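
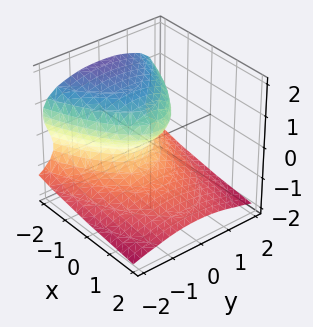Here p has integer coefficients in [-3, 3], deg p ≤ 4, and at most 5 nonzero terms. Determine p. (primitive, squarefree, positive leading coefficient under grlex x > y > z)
3*z^3 + 2*y^2 + 3*x - 3*z

(a) deg p = 3.
(b) Observable constraints: it crosses the y-axis at the gridline y = 0; the z-axis gridline crossings are at z ∈ {-1, 0, 1}.
(c) Solving for integer coefficients yields p as stated.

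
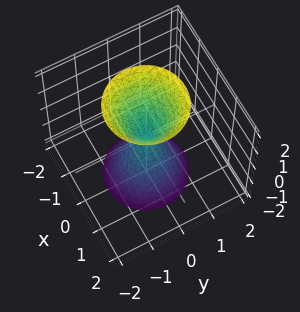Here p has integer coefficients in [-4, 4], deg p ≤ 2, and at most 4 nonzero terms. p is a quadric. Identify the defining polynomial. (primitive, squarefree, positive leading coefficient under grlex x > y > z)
The picture has 2 separate pieces. Treating them together as one polynomial.
deg p = 2. A double cone through the origin; a quadric.
Symmetries: rotational symmetry about the z-axis ⇒ p depends on x, y only through x² + y²; mirror symmetry z ↦ −z ⇒ only even powers of z.
From the visible intercepts: it meets the x-axis at x = 0 (among the integer gridlines); it meets the z-axis at z = 0 (among the integer gridlines).
Assembling these constraints gives the stated polynomial.

3*x^2 + 3*y^2 - z^2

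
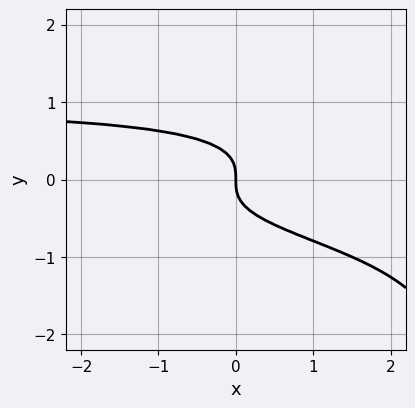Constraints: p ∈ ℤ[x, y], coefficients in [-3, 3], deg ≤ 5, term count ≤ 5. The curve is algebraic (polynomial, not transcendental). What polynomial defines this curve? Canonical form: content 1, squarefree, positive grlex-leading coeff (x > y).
(a) The degree is 4 — no degree-3 curve has this shape.
(b) Reading off the gridlines: one y-axis crossing is at y = 0; it meets the x-axis at x = 0 (among the integer gridlines).
(c) The integer polynomial consistent with all of this is the stated p.

x*y^3 - 3*y^3 - x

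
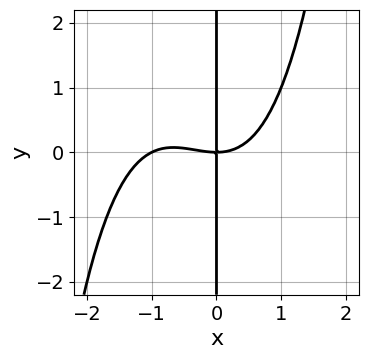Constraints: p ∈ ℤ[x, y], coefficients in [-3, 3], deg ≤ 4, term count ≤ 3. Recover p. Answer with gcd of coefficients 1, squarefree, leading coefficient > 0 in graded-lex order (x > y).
x^4 + x^3 - 2*x*y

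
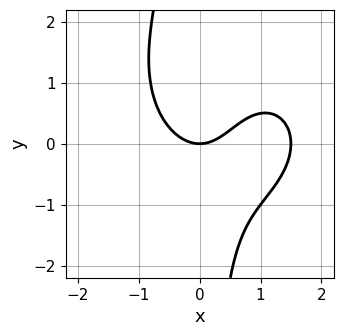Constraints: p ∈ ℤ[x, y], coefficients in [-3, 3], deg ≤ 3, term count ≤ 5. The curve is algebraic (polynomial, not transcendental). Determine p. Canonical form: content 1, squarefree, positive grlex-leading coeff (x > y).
1. The degree is 3 — no degree-2 curve has this shape.
2. Reading off the gridlines: one x-axis crossing is at x = 0; one y-axis crossing is at y = 0.
3. Together with the visible shape, these determine p as stated.

2*x^3 + 2*x*y^2 - 3*x^2 - 2*x*y + 3*y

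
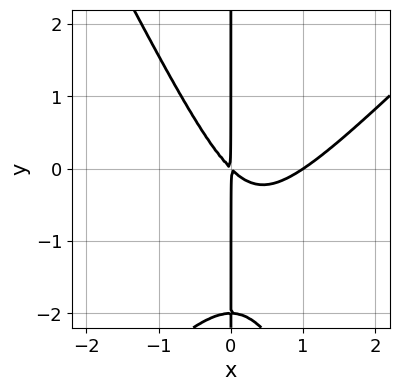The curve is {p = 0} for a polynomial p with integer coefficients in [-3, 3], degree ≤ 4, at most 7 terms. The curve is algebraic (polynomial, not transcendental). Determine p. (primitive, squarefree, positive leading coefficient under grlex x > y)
1. The degree is 3 — no degree-2 curve has this shape.
2. Observable constraints: one x-axis crossing is at x = 1; every point of the y-axis in the box is on the curve.
3. Together with the visible shape, these determine p as stated.

2*x^3 - x^2*y - x*y^2 - 2*x^2 - 2*x*y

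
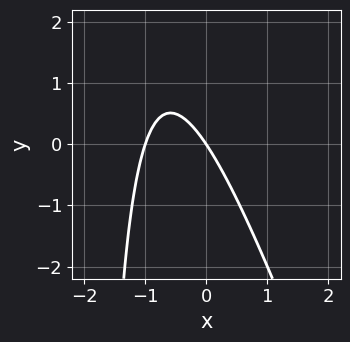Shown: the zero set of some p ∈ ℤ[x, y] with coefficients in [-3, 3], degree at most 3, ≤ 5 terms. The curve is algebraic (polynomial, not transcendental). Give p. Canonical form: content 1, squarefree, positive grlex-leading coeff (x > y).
1. deg p = 2. No degree-1 curve has this shape.
2. Observable constraints: it meets the y-axis at y = 0 (among the integer gridlines); among the integer gridlines, it crosses the x-axis at x ∈ {-1, 0}.
3. Assembling these constraints gives the stated polynomial.

3*x^2 + x*y + 3*x + 2*y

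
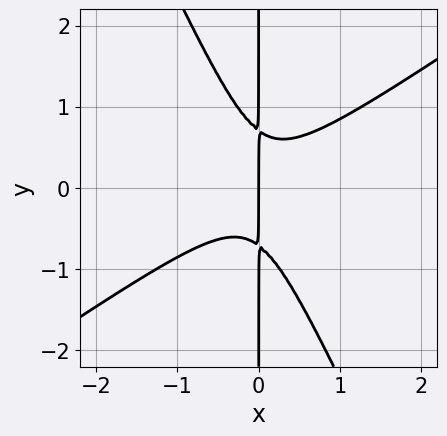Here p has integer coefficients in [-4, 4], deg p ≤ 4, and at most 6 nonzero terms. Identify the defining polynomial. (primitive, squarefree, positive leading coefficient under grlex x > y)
3*x^3 - 3*x^2*y - 2*x*y^2 + x

First, the degree is 3 — a generic line meets the curve in up to 3 points.
Then, checking where it meets the axes: it meets the x-axis at x = 0 (among the integer gridlines); the visible y-axis segment lies entirely on the curve.
Finally, assembling these constraints gives the stated polynomial.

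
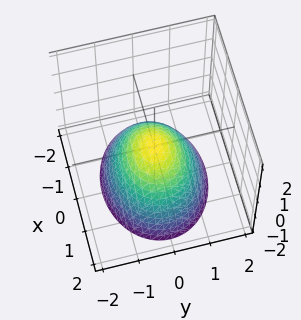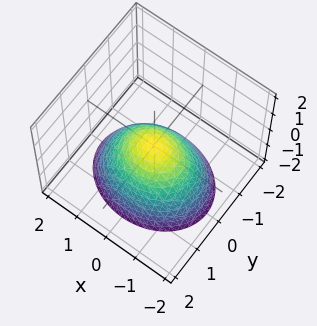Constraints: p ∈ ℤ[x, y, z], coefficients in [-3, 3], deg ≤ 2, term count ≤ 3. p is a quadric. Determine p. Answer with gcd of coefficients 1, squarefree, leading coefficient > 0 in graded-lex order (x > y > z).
2*x^2 + 3*y^2 + 3*z

First, deg p = 2. A paraboloid; a quadric.
Then, symmetries: it's symmetric under x → −x, forcing even powers of x; the y ↦ −y reflection is a symmetry, so y appears only in even powers.
Next, from the axis intercepts and sections: one z-axis crossing is at z = 0; it meets the x-axis at x = 0 (among the integer gridlines); it crosses the y-axis at the gridline y = 0.
Finally, assembling these constraints gives the stated polynomial.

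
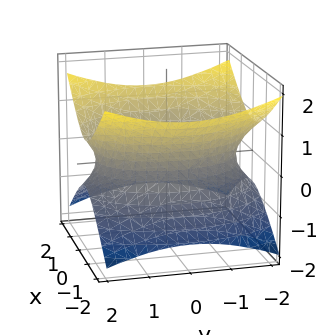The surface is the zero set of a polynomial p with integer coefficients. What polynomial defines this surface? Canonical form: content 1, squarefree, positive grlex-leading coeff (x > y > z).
1. deg p = 2. One connected sheet with a waist; a quadric.
2. Symmetries: mirror symmetry x ↦ −x ⇒ only even powers of x; mirror symmetry z ↦ −z ⇒ only even powers of z; the y ↦ −y reflection is a symmetry, so y appears only in even powers.
3. Observable constraints: the surface avoids every integer z-axis point in the box.
4. The integer polynomial consistent with all of this is the stated p.

2*x^2 + y^2 - 3*z^2 - 3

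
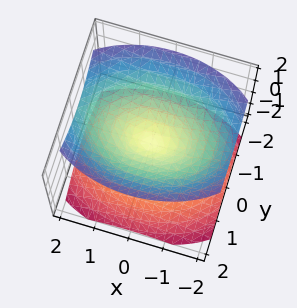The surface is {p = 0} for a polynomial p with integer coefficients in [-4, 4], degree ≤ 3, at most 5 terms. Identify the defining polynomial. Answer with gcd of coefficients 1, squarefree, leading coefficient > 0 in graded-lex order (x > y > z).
x^2 + 2*y^2 - 2*z^2

(a) The picture has 2 separate pieces. Treating them together as one polynomial.
(b) Degree: a double cone through the origin; a quadric, so deg p = 2.
(c) Symmetries: the y ↦ −y reflection is a symmetry, so y appears only in even powers; the x ↦ −x reflection is a symmetry, so x appears only in even powers; it's symmetric under z → −z, forcing even powers of z.
(d) Reading off the gridlines: one x-axis crossing is at x = 0; it crosses the y-axis at the gridline y = 0; it meets the z-axis at z = 0 (among the integer gridlines).
(e) Fitting integer coefficients to these (and the overall shape) gives p.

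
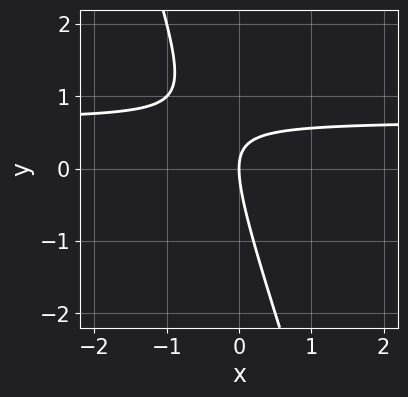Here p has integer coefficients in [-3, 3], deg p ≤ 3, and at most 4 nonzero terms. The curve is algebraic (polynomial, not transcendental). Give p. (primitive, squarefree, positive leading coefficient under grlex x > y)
deg p = 2.
Observable constraints: it crosses the y-axis at the gridline y = 0; it meets the x-axis at x = 0 (among the integer gridlines).
Matching integer coefficients to the picture gives p.

3*x*y + y^2 - 2*x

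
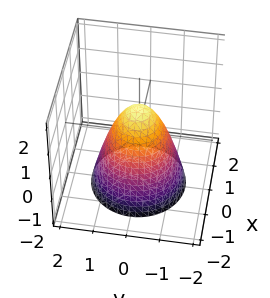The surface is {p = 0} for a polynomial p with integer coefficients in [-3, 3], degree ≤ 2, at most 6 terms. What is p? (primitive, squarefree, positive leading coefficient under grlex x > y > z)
3*x^2 + 3*y^2 + 2*z - 2

(a) The degree is 2 — a generic line meets the surface in up to 2 points.
(b) Symmetries: rotational symmetry about the z-axis ⇒ p depends on x, y only through x² + y².
(c) Checking where it meets the axes: a circular section at z = -2 has radius between 1 and 2; it crosses the z-axis at the gridline z = 1.
(d) These observations pin down the coefficients.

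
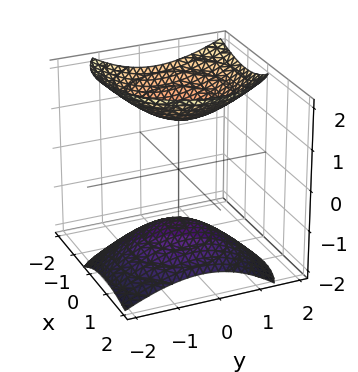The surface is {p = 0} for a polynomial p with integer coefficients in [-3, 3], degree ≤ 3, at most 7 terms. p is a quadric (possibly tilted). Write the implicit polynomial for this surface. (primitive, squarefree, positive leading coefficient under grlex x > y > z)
2*x^2 + 2*x*z + 2*y^2 - y*z - 2*z^2 + 3

1. There are 2 components. Treating them together as one polynomial.
2. Degree: no degree-1 surface has this shape, so deg p = 2.
3. Against the integer gridlines: the surface avoids every integer y-axis point in the box; it misses every integer gridline on the x-axis.
4. Fitting integer coefficients to these (and the overall shape) gives p.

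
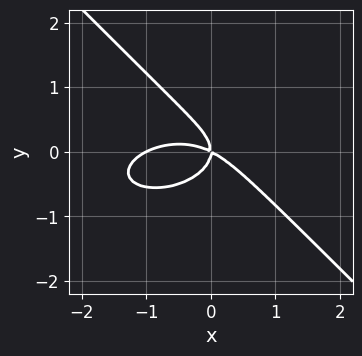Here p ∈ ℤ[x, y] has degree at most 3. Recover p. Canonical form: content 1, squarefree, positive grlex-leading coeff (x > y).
x^3 + 2*x*y^2 + 3*y^3 + x^2 + 2*x*y

(a) Degree: no degree-2 curve has this shape, so deg p = 3.
(b) From the axis intercepts and sections: among the integer gridlines, it crosses the x-axis at x ∈ {-1, 0}; it meets the y-axis at y = 0 (among the integer gridlines).
(c) Putting this together gives p.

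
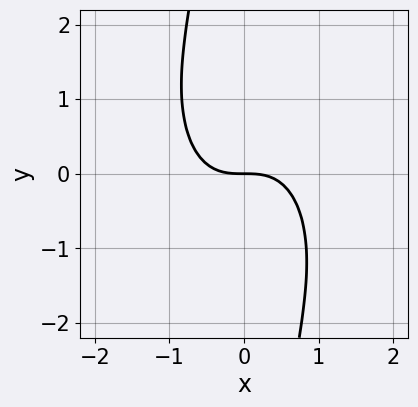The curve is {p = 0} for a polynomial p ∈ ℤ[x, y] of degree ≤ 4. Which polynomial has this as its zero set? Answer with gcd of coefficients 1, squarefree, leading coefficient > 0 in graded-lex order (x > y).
2*x^3 + x*y^2 + 2*y

(a) Degree: a generic line meets the curve in up to 3 points, so deg p = 3.
(b) Against the integer gridlines: one y-axis crossing is at y = 0; it meets the x-axis at x = 0 (among the integer gridlines).
(c) Solving for integer coefficients yields p as stated.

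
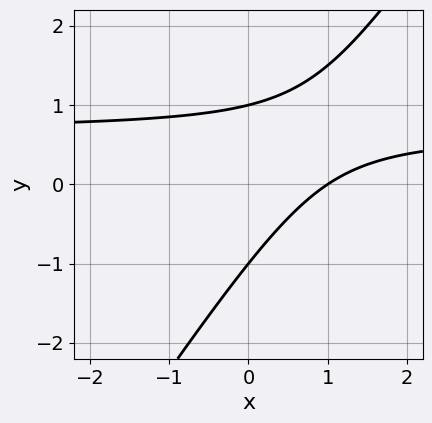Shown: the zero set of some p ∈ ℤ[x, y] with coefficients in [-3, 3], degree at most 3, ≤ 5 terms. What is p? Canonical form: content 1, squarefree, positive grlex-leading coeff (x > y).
3*x*y - 2*y^2 - 2*x + 2

First, degree: a generic line meets the curve in up to 2 points, so deg p = 2.
Then, observable constraints: among the integer gridlines, it crosses the y-axis at y ∈ {-1, 1}; it meets the x-axis at x = 1 (among the integer gridlines).
Finally, solving for integer coefficients yields p as stated.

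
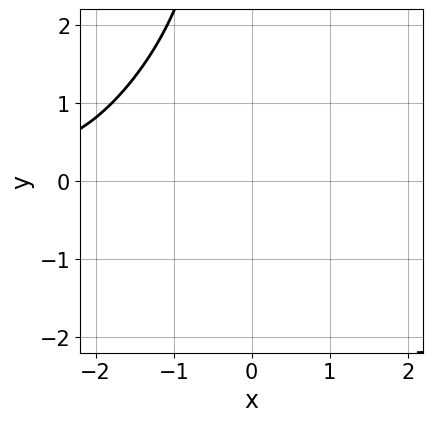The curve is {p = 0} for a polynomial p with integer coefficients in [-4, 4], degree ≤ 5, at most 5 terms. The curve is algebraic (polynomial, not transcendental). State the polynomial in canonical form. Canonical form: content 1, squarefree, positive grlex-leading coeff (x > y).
x*y^3 - x^2*y + 2*y^2 + 3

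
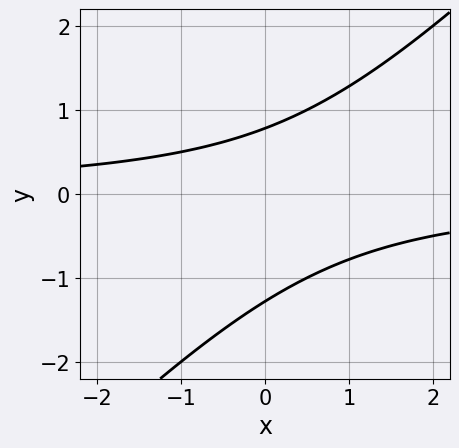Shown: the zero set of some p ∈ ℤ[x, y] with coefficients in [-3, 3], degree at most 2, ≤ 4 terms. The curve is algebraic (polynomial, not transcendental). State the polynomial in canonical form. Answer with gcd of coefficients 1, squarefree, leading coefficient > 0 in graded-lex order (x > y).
2*x*y - 2*y^2 - y + 2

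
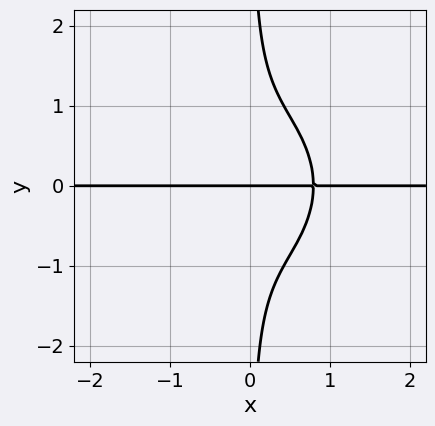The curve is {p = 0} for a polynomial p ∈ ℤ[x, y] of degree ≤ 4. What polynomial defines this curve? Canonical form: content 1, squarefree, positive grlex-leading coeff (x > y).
First, degree: the shape is more complex than any degree-3 curve, so deg p = 4.
Next, from the axis intercepts and sections: it meets the y-axis at y = 0 (among the integer gridlines); every point of the x-axis in the box is on the curve.
Finally, matching integer coefficients to the picture gives p.

2*x^3*y + 2*x*y^3 - y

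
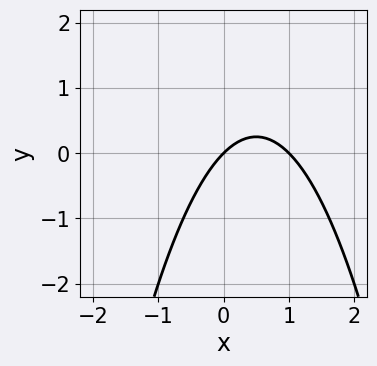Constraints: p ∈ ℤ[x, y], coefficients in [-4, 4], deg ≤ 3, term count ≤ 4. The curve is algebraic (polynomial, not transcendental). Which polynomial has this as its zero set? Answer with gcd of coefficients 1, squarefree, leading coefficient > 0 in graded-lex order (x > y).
(a) Degree: no degree-1 curve has this shape, so deg p = 2.
(b) From the visible intercepts: it meets the y-axis at y = 0 (among the integer gridlines); the x-axis gridline crossings are at x ∈ {0, 1}.
(c) The integer polynomial consistent with all of this is the stated p.

x^2 - x + y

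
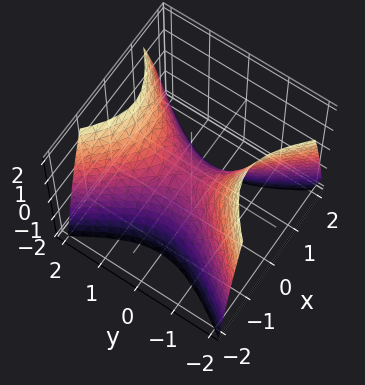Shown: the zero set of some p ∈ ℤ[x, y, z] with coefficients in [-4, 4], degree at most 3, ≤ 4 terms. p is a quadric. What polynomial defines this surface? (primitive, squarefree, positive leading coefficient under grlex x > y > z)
First, deg p = 2.
Then, symmetries: it's symmetric under y → −y, forcing even powers of y; the x ↦ −x reflection is a symmetry, so x appears only in even powers.
Then, from the visible intercepts: it crosses the x-axis at the gridline x = 0; it meets the y-axis at y = 0 (among the integer gridlines).
Finally, assembling these constraints gives the stated polynomial.

3*x^2 - 2*y^2 + 2*z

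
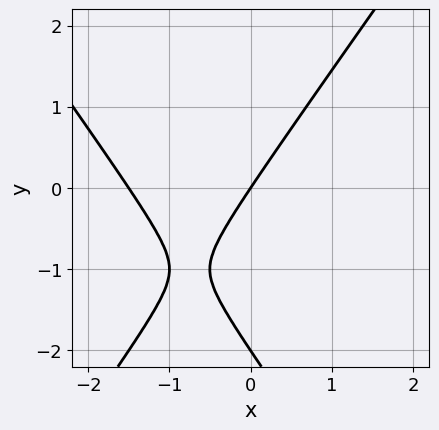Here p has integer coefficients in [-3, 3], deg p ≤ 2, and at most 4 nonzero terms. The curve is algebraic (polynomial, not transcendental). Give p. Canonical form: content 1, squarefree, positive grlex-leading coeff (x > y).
1. deg p = 2.
2. Reading off the gridlines: one x-axis crossing is at x = 0; the y-axis gridline crossings are at y ∈ {-2, 0}.
3. Matching integer coefficients to the picture gives p.

2*x^2 - y^2 + 3*x - 2*y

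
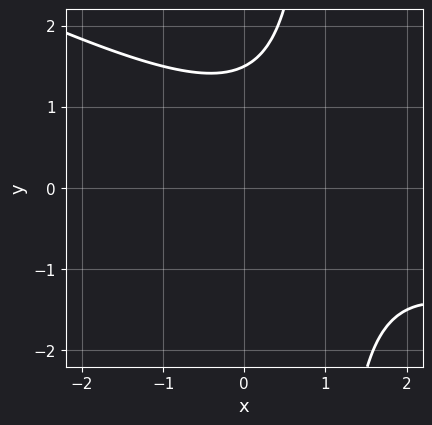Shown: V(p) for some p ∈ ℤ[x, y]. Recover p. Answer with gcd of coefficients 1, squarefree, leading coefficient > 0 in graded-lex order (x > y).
x^2 + 2*x*y - 2*x - 2*y + 3

1. Degree: no degree-1 curve has this shape, so deg p = 2.
2. Observable constraints: no x-intercept at any integer in the box.
3. The integer polynomial consistent with all of this is the stated p.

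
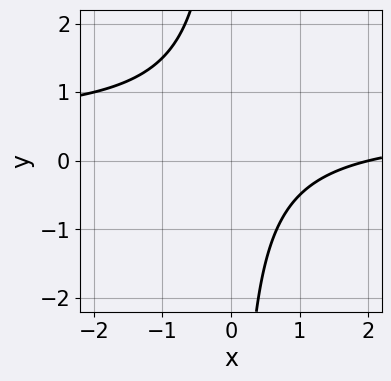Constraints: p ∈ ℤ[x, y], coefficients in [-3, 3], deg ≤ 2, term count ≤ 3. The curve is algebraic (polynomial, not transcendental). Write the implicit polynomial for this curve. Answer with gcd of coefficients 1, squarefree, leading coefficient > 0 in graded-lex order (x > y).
(a) deg p = 2. No degree-1 curve has this shape.
(b) Reading off the gridlines: it crosses the x-axis at the gridline x = 2; no y-intercept at any integer in the box.
(c) Together with the visible shape, these determine p as stated.

2*x*y - x + 2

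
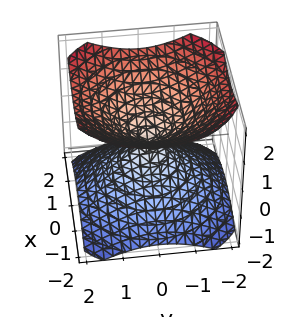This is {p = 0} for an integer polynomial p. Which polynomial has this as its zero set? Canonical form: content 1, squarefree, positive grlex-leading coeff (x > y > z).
2*x^2 + 2*y^2 - 3*z^2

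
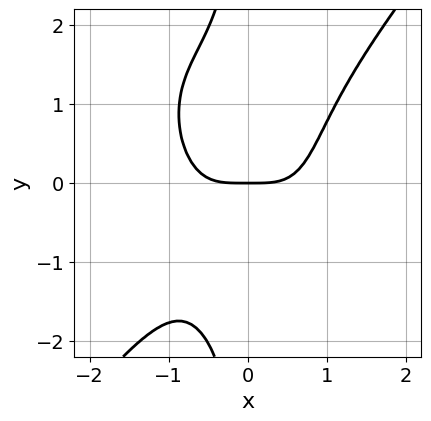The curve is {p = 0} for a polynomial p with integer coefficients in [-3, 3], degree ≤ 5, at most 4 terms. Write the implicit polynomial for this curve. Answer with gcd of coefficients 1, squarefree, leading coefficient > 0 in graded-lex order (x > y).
1. Degree: no degree-3 curve has this shape, so deg p = 4.
2. From the visible intercepts: it crosses the x-axis at the gridline x = 0; one y-axis crossing is at y = 0.
3. Together with the visible shape, these determine p as stated.

2*x^4 - x*y^3 - 2*y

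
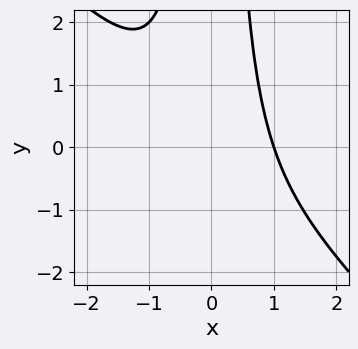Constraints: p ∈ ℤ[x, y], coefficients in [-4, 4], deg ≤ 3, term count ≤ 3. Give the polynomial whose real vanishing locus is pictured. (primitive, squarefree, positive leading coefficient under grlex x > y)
x^3 + x^2*y - 1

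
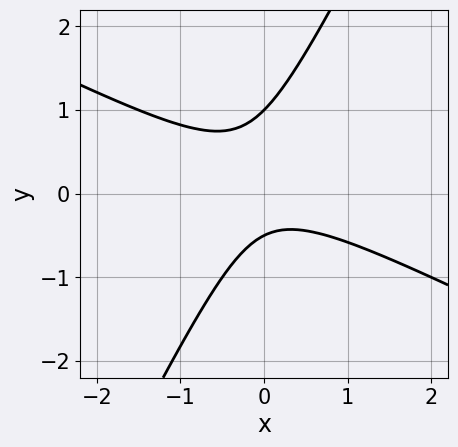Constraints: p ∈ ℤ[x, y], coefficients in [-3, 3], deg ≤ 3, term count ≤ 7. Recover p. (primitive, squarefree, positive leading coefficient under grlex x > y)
2*x^2 + 3*x*y - 2*y^2 + y + 1

(a) The degree is 2 — no degree-1 curve has this shape.
(b) Against the integer gridlines: the curve avoids every integer x-axis point in the box; it meets the y-axis at y = 1 (among the integer gridlines).
(c) Fitting integer coefficients to these (and the overall shape) gives p.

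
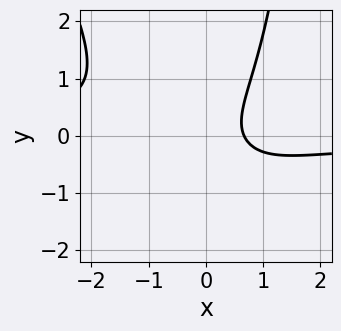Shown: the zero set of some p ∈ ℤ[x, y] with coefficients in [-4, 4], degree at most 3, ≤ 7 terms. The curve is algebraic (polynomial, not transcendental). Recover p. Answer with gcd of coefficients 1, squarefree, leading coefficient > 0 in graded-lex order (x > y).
3*x^2*y + x*y^2 - 3*y^2 + 3*x - 2

First, deg p = 3. No degree-2 curve has this shape.
Next, from the visible intercepts: no y-intercept at any integer in the box.
Finally, together with the visible shape, these determine p as stated.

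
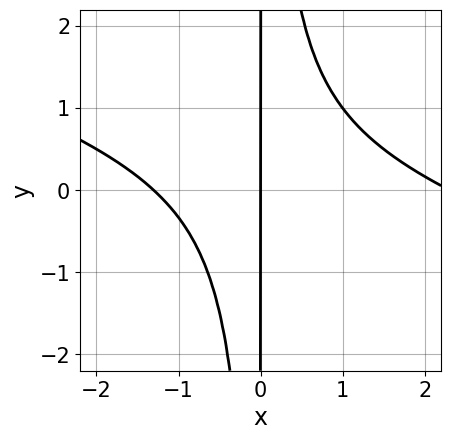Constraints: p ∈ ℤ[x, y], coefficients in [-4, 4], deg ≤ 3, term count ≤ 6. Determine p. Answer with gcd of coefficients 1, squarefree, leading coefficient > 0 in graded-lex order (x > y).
x^3 + 3*x^2*y - x^2 - 3*x

1. The degree is 3 — a generic line meets the curve in up to 3 points.
2. Observable constraints: the visible y-axis segment lies entirely on the curve; one x-axis crossing is at x = 0.
3. Together with the visible shape, these determine p as stated.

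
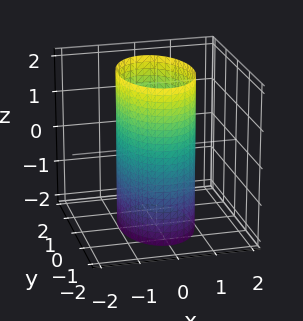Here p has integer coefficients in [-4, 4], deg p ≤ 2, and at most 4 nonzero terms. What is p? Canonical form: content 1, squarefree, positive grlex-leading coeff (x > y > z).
2*x^2 + y^2 - 2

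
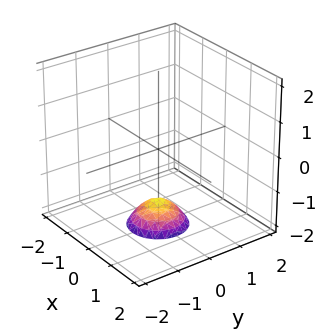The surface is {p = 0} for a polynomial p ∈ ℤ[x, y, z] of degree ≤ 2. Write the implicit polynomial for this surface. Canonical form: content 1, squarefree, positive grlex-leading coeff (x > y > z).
2*x^2 + 2*y^2 + 2*z + 3

deg p = 2. No degree-1 surface has this shape.
Symmetries: rotational symmetry about the z-axis ⇒ p depends on x, y only through x² + y².
Reading off the gridlines: a circular section at z = -2 has radius between 0 and 1; the surface avoids every integer y-axis point in the box; no x-intercept at any integer in the box.
The integer polynomial consistent with all of this is the stated p.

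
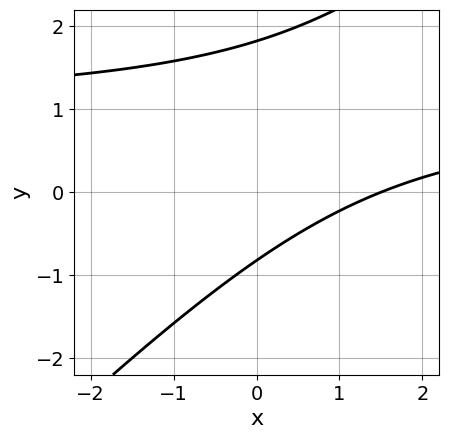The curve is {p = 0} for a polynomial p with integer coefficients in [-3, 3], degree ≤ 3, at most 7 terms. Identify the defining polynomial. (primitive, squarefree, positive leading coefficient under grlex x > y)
2*x*y - 2*y^2 - 2*x + 2*y + 3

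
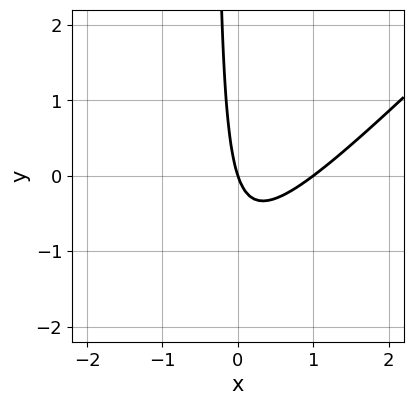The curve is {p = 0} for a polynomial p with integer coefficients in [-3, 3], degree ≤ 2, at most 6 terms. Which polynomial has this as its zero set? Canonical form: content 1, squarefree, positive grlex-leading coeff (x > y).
1. The degree is 2 — a generic line meets the curve in up to 2 points.
2. Reading off the gridlines: one y-axis crossing is at y = 0; the x-axis gridline crossings are at x ∈ {0, 1}.
3. Solving for integer coefficients yields p as stated.

3*x^2 - 3*x*y - 3*x - y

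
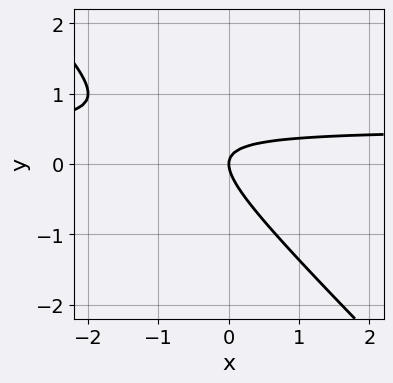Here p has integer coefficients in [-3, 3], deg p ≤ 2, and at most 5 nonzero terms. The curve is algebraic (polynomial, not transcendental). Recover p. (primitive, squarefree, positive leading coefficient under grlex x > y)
Degree: no degree-1 curve has this shape, so deg p = 2.
From the axis intercepts and sections: it meets the y-axis at y = 0 (among the integer gridlines); it crosses the x-axis at the gridline x = 0.
These observations pin down the coefficients.

2*x*y + 2*y^2 - x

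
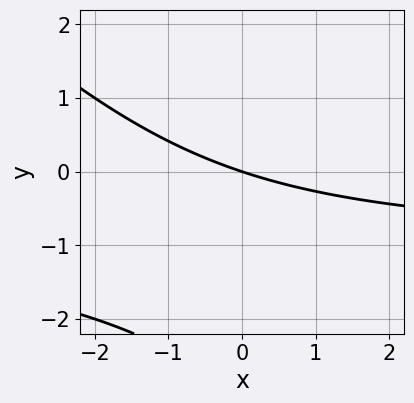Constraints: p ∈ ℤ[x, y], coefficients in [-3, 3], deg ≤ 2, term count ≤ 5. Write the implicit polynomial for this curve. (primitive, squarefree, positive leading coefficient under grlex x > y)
x*y + y^2 + x + 3*y

First, degree: no degree-1 curve has this shape, so deg p = 2.
Next, from the visible intercepts: it crosses the x-axis at the gridline x = 0; it meets the y-axis at y = 0 (among the integer gridlines).
Finally, the integer polynomial consistent with all of this is the stated p.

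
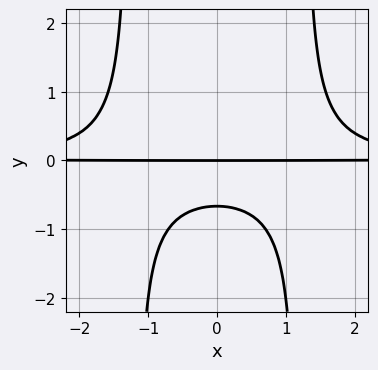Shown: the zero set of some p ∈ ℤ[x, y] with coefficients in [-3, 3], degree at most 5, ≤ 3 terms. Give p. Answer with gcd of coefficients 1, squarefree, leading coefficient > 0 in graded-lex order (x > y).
2*x^2*y^2 - 3*y^2 - 2*y

(a) Degree: a generic line meets the curve in up to 4 points, so deg p = 4.
(b) Symmetries: the x ↦ −x reflection is a symmetry, so x appears only in even powers.
(c) Against the integer gridlines: one y-axis crossing is at y = 0; the visible x-axis segment lies entirely on the curve.
(d) Together with the visible shape, these determine p as stated.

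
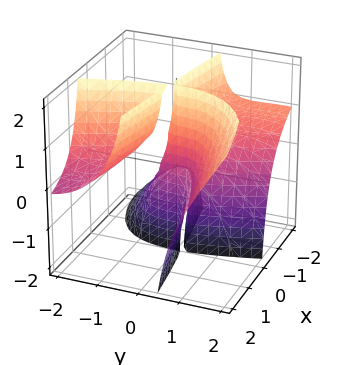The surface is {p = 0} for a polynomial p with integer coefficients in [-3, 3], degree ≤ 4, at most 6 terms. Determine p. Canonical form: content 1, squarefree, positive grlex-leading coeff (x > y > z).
2*x*y^2 - 3*x*y*z + y^3 - x^2 - x

(a) The picture has 2 separate pieces.
(b) The degree is 3 — no degree-2 surface has this shape.
(c) Observable constraints: among the integer gridlines, it crosses the x-axis at x ∈ {-1, 0}; one y-axis crossing is at y = 0; the visible z-axis segment lies entirely on the surface.
(d) The integer polynomial consistent with all of this is the stated p.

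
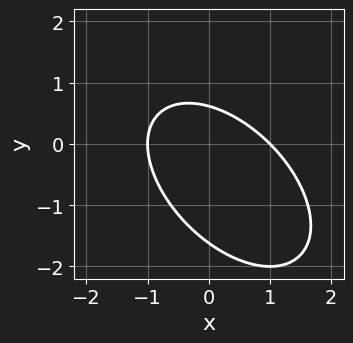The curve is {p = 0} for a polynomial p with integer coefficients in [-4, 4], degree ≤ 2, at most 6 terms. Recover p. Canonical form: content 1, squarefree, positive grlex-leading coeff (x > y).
x^2 + x*y + y^2 + y - 1

First, deg p = 2. A generic line meets the curve in up to 2 points.
Then, observable constraints: the x-axis gridline crossings are at x ∈ {-1, 1}.
Finally, together with the visible shape, these determine p as stated.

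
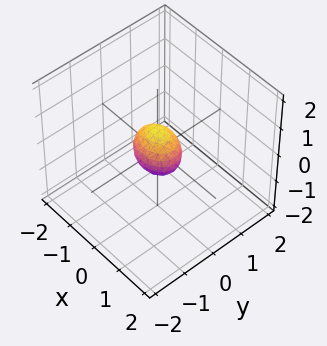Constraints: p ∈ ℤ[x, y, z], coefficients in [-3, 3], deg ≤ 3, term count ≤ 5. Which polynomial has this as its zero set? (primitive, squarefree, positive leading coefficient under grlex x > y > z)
1. Degree: bounded and convex; a quadric, so deg p = 2.
2. Symmetries: mirror symmetry z ↦ −z ⇒ only even powers of z; it's symmetric under y → −y, forcing even powers of y; mirror symmetry x ↦ −x ⇒ only even powers of x.
3. Together with the visible shape, these determine p as stated.

2*x^2 + 3*y^2 + 2*z^2 - 1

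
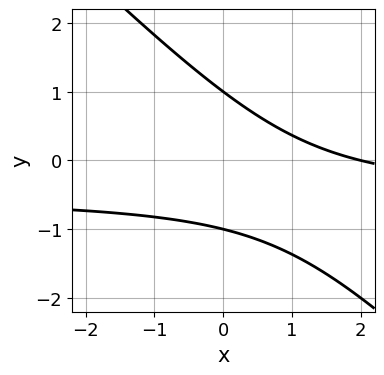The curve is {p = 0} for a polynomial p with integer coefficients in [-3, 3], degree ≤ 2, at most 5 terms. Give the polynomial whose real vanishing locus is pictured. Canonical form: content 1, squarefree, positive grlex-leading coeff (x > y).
2*x*y + 2*y^2 + x - 2

First, the degree is 2 — the shape is more complex than any degree-1 curve.
Next, against the integer gridlines: among the integer gridlines, it crosses the y-axis at y ∈ {-1, 1}; one x-axis crossing is at x = 2.
Finally, together with the visible shape, these determine p as stated.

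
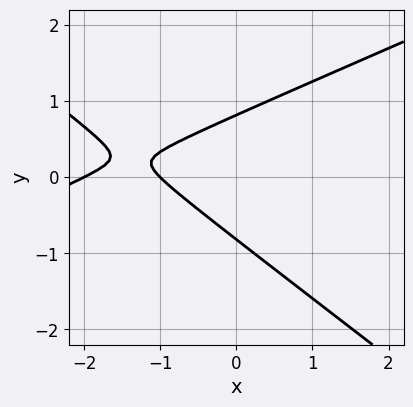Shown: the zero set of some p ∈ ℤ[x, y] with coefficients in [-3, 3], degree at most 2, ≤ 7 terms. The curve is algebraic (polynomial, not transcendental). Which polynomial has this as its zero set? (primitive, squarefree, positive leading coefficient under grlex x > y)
x^2 - x*y - 3*y^2 + 3*x + 2

First, degree: a generic line meets the curve in up to 2 points, so deg p = 2.
Then, from the visible intercepts: among the integer gridlines, it crosses the x-axis at x ∈ {-2, -1}.
Finally, assembling these constraints gives the stated polynomial.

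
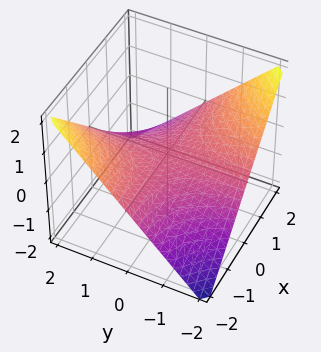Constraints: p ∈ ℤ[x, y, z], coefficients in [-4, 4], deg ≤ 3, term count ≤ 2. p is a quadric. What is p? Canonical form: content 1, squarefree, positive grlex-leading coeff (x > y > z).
x*y + 2*z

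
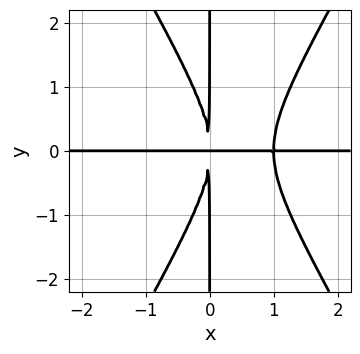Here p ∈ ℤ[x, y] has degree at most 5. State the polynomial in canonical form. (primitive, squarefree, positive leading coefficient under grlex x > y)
3*x^3*y - x*y^3 - 3*x^2*y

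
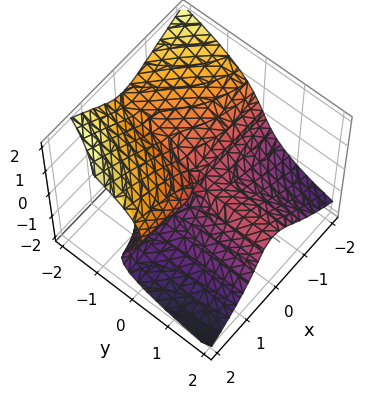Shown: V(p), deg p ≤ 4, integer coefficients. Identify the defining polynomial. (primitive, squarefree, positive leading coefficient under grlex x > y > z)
3*x^2*y + 3*z^3 - 3*x*z + 2*y*z + z^2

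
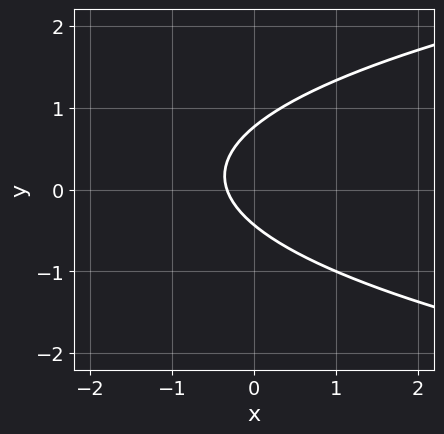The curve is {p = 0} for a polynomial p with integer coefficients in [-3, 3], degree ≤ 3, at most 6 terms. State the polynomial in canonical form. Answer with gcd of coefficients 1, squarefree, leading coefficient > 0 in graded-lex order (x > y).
3*y^2 - 3*x - y - 1

First, the degree is 2 — a generic line meets the curve in up to 2 points.
Finally, the integer polynomial consistent with all of this is the stated p.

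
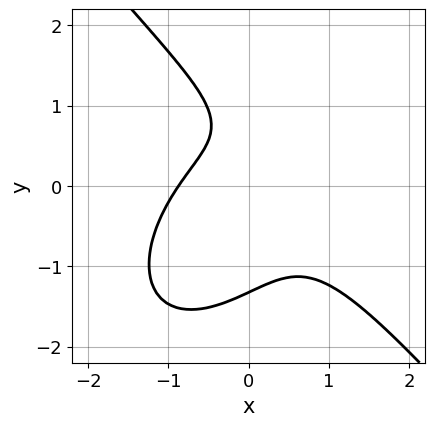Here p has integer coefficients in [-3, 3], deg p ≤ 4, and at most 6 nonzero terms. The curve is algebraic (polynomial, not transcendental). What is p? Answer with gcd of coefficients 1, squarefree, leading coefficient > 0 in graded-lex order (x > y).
(a) deg p = 3. No degree-2 curve has this shape.
(b) Matching integer coefficients to the picture gives p.

3*x^3 + 2*y^3 + 3*x*y - 2*y + 2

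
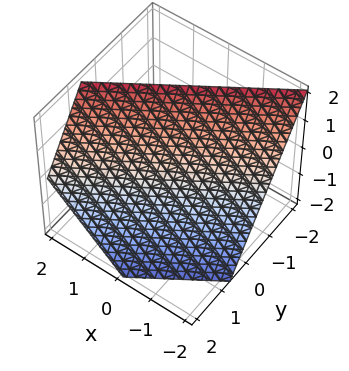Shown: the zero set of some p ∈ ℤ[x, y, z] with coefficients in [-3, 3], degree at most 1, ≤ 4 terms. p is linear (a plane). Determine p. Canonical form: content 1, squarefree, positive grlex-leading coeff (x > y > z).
1. The degree is 1 — every cross-section is a straight line — this is a plane.
2. Observable constraints: it crosses the x-axis at the gridline x = -1; it meets the z-axis at z = 1 (among the integer gridlines).
3. Putting this together gives p.

2*x - 3*y - 2*z + 2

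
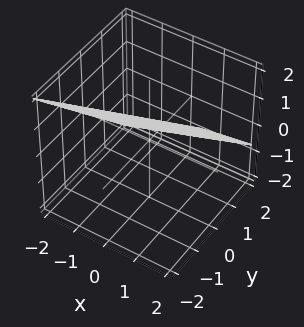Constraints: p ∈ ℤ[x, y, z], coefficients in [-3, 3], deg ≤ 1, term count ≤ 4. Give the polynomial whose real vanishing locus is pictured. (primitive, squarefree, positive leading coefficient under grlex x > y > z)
x - 3*y - 3*z + 2

The degree is 1 — every cross-section is a straight line — this is a plane.
Reading off the gridlines: it crosses the x-axis at the gridline x = -2.
Together with the visible shape, these determine p as stated.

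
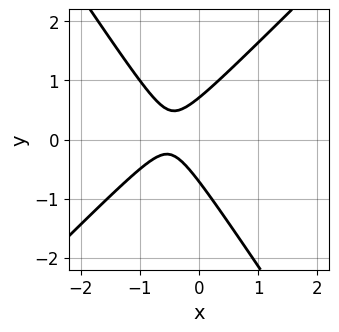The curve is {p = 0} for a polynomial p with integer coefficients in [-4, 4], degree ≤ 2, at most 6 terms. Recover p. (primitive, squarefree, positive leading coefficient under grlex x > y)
3*x^2 - x*y - 2*y^2 + 3*x + 1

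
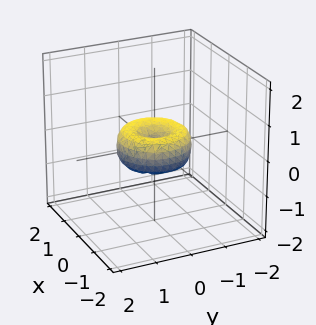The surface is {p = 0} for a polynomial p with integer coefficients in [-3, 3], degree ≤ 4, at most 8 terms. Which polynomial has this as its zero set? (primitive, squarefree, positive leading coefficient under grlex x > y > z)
x^4 + 2*x^2*y^2 + y^4 - x^2 - y^2 + z^2

deg p = 4.
Symmetry: the z-axis is an axis of rotation, so x and y enter only as x² + y².
Against the integer gridlines: a circular section at z = 0 has radius exactly 1; it crosses the z-axis at the gridline z = 0.
The integer polynomial consistent with all of this is the stated p.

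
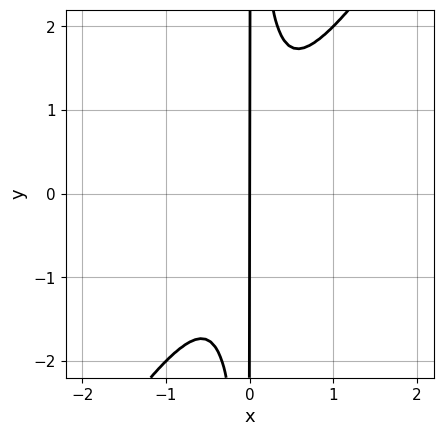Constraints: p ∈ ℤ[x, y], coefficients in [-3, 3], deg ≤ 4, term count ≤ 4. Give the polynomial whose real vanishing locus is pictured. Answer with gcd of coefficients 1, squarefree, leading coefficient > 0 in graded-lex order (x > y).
3*x^3 - 2*x^2*y + x

First, degree: a generic line meets the curve in up to 3 points, so deg p = 3.
Next, checking where it meets the axes: it crosses the x-axis at the gridline x = 0; the visible y-axis segment lies entirely on the curve.
Finally, putting this together gives p.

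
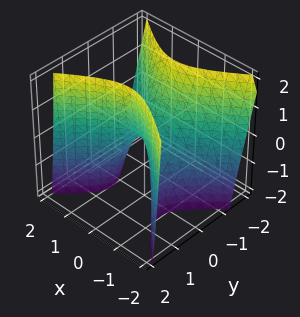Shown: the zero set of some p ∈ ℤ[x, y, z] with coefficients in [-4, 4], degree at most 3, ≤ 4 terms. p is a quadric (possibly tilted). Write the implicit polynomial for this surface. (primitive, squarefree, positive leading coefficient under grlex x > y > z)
2*x^2 - 3*y^2 - y*z + z

1. Degree: a generic line meets the surface in up to 2 points, so deg p = 2.
2. From the visible intercepts: one x-axis crossing is at x = 0; one y-axis crossing is at y = 0; it meets the z-axis at z = 0 (among the integer gridlines).
3. Matching integer coefficients to the picture gives p.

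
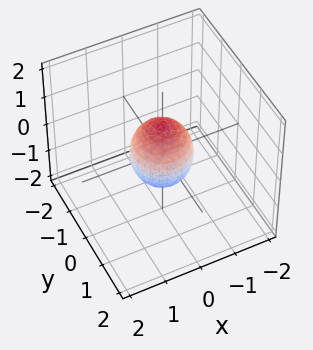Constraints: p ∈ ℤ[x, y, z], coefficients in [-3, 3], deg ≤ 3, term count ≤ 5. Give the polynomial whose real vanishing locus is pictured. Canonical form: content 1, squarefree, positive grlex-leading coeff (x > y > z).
The degree is 2 — bounded and convex; a quadric.
Symmetries: it's symmetric under z → −z, forcing even powers of z; the surface is invariant under rotation about z: p = q(x² + y², z).
From the axis intercepts and sections: the z-axis gridline crossings are at z ∈ {-1, 1}; a circular section at z = 0 has radius between 0 and 1.
Solving for integer coefficients yields p as stated.

3*x^2 + 3*y^2 + 2*z^2 - 2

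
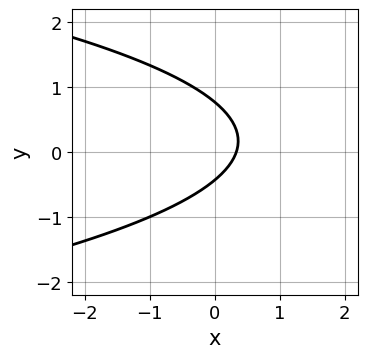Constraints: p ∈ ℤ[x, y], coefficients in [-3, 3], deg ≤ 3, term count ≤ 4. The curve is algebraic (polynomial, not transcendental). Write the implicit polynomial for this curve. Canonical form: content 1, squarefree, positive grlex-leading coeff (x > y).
3*y^2 + 3*x - y - 1

First, deg p = 2.
Finally, matching integer coefficients to the picture gives p.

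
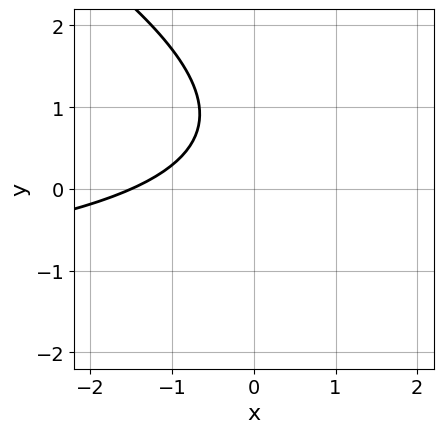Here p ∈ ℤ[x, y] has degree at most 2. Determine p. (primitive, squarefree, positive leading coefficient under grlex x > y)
x*y + 2*y^2 + 2*x - 3*y + 3

(a) deg p = 2. No degree-1 curve has this shape.
(b) From the axis intercepts and sections: no y-intercept at any integer in the box.
(c) Fitting integer coefficients to these (and the overall shape) gives p.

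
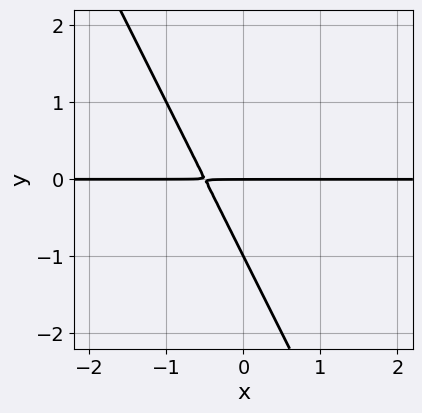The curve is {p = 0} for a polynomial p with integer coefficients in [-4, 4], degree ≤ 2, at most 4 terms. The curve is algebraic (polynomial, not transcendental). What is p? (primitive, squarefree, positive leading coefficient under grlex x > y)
2*x*y + y^2 + y

Degree: a generic line meets the curve in up to 2 points, so deg p = 2.
Observable constraints: every point of the x-axis in the box is on the curve; the y-axis gridline crossings are at y ∈ {-1, 0}.
Putting this together gives p.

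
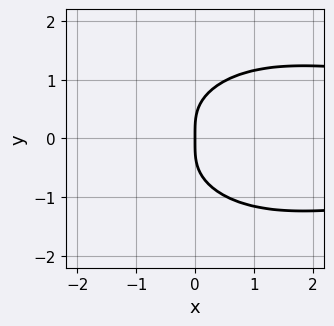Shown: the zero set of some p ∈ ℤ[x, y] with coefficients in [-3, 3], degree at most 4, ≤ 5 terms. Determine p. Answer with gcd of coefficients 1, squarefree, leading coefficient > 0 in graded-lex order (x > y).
(a) Degree: a generic line meets the curve in up to 4 points, so deg p = 4.
(b) Symmetries: it's symmetric under y → −y, forcing even powers of y.
(c) From the axis intercepts and sections: it crosses the y-axis at the gridline y = 0; it meets the x-axis at x = 0 (among the integer gridlines).
(d) Fitting integer coefficients to these (and the overall shape) gives p.

2*x^2*y^2 + 3*y^4 - 3*x*y^2 - x^2 - 3*x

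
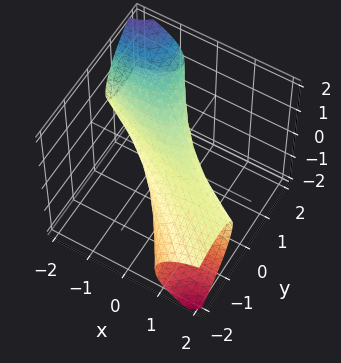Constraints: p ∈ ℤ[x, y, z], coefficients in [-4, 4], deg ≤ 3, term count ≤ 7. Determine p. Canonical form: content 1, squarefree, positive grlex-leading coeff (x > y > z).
(a) deg p = 2.
(b) Reading off the gridlines: among the integer gridlines, it crosses the x-axis at x ∈ {-1, 1}.
(c) Putting this together gives p.

x^2 + 3*x*y + 2*y^2 - 3*y*z + 3*z^2 - 1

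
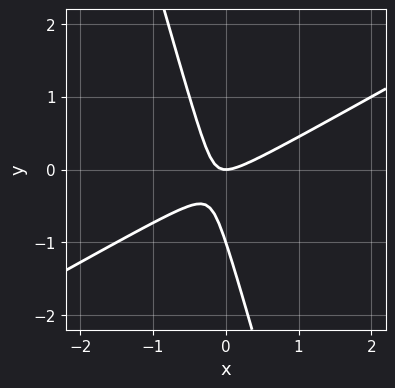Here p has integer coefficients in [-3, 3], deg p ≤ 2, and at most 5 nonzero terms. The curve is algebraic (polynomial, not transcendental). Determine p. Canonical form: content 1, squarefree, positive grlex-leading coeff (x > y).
First, the degree is 2 — no degree-1 curve has this shape.
Next, checking where it meets the axes: it meets the x-axis at x = 0 (among the integer gridlines); the y-axis gridline crossings are at y ∈ {-1, 0}.
Finally, assembling these constraints gives the stated polynomial.

2*x^2 - 3*x*y - y^2 - y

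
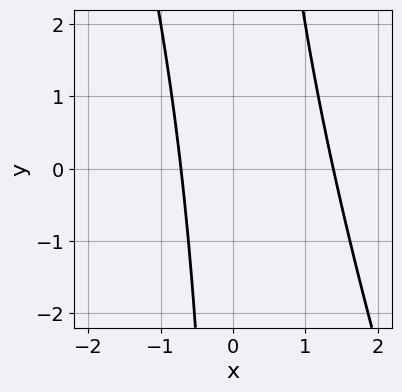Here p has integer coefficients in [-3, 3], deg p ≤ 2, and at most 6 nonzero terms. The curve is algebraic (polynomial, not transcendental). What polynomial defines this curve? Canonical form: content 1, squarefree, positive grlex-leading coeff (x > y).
Degree: a generic line meets the curve in up to 2 points, so deg p = 2.
Against the integer gridlines: the curve avoids every integer y-axis point in the box.
Together with the visible shape, these determine p as stated.

3*x^2 + x*y - 2*x - 3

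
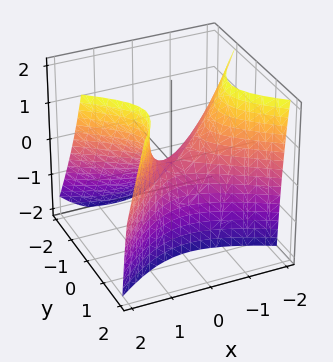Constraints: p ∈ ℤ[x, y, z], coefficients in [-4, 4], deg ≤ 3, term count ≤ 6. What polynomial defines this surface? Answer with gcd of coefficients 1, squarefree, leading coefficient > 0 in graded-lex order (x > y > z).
2*x^2 + x*y - 3*y^2 + 2*y*z - 2*z

(a) The degree is 2 — the shape is more complex than any degree-1 surface.
(b) Observable constraints: it crosses the x-axis at the gridline x = 0; one z-axis crossing is at z = 0; it crosses the y-axis at the gridline y = 0.
(c) Assembling these constraints gives the stated polynomial.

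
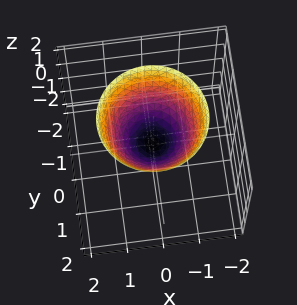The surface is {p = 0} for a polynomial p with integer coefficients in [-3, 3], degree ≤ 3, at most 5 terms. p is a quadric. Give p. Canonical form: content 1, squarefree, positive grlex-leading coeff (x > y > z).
x^2 + y^2 - z

(a) deg p = 2. A paraboloid; a quadric.
(b) By symmetry, every cross-section ⟂ z is a circle, so x, y appear only via x² + y².
(c) Against the integer gridlines: one x-axis crossing is at x = 0; one y-axis crossing is at y = 0; a circular section at z = 1 has radius exactly 1; it meets the z-axis at z = 0 (among the integer gridlines).
(d) Solving for integer coefficients yields p as stated.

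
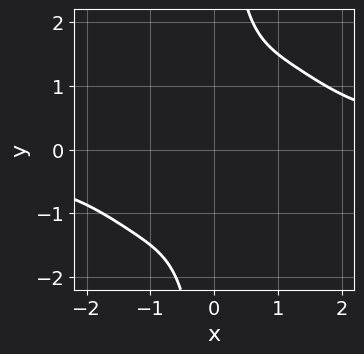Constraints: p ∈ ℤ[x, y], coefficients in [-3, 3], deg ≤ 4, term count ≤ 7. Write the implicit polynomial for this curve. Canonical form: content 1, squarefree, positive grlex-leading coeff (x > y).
2*x^3*y - x^2*y^2 + 2*x*y^3 - 3*x^2 - 2*y^2

1. The degree is 4 — no degree-3 curve has this shape.
2. The integer polynomial consistent with all of this is the stated p.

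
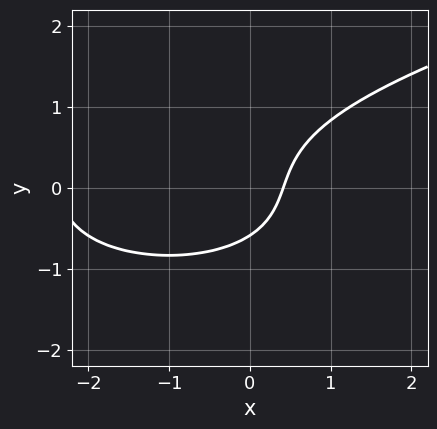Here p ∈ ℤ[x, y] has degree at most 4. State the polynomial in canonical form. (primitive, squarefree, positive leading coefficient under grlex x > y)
(a) The degree is 3 — a generic line meets the curve in up to 3 points.
(b) Putting this together gives p.

2*y^3 - x^2 - 2*x + y + 1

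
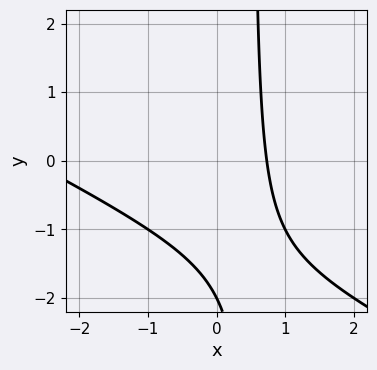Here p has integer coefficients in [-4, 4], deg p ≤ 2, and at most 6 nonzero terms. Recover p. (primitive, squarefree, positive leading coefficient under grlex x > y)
Degree: a generic line meets the curve in up to 2 points, so deg p = 2.
From the axis intercepts and sections: it crosses the y-axis at the gridline y = -2.
The integer polynomial consistent with all of this is the stated p.

x^2 + 2*x*y + 2*x - y - 2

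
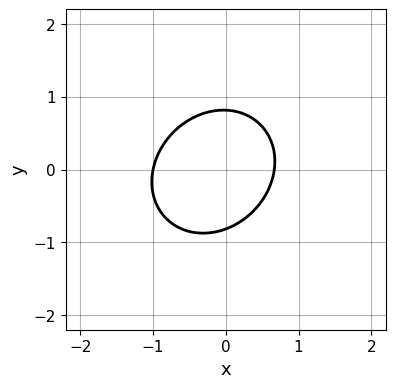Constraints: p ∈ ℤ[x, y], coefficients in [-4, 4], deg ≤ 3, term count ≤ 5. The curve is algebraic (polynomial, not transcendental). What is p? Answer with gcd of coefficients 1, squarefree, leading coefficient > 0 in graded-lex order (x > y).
3*x^2 - x*y + 3*y^2 + x - 2

1. Degree: no degree-1 curve has this shape, so deg p = 2.
2. Against the integer gridlines: it meets the x-axis at x = -1 (among the integer gridlines).
3. The integer polynomial consistent with all of this is the stated p.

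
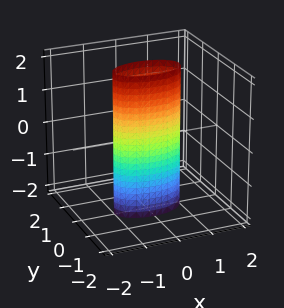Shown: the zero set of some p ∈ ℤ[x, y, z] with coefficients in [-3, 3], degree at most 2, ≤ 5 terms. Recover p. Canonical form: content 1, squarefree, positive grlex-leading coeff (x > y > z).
x^2 + 3*y^2 - 1

Degree: a cylinder; a quadric, so deg p = 2.
Symmetries: the z ↦ −z reflection is a symmetry, so z appears only in even powers; it's symmetric under y → −y, forcing even powers of y; it's symmetric under x → −x, forcing even powers of x.
From the visible intercepts: among the integer gridlines, it crosses the x-axis at x ∈ {-1, 1}; the surface avoids every integer z-axis point in the box.
Assembling these constraints gives the stated polynomial.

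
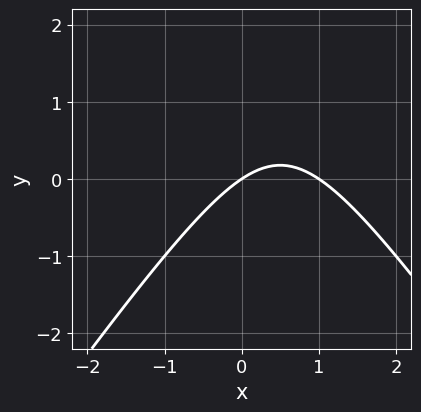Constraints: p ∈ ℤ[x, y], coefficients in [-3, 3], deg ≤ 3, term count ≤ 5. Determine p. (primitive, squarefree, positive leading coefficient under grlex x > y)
2*x^2 - y^2 - 2*x + 3*y

(a) The degree is 2 — the shape is more complex than any degree-1 curve.
(b) From the visible intercepts: the x-axis gridline crossings are at x ∈ {0, 1}; it crosses the y-axis at the gridline y = 0.
(c) Matching integer coefficients to the picture gives p.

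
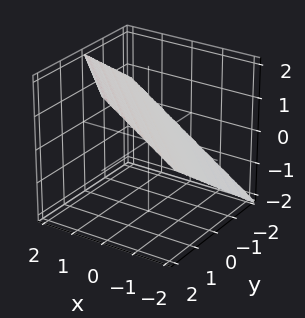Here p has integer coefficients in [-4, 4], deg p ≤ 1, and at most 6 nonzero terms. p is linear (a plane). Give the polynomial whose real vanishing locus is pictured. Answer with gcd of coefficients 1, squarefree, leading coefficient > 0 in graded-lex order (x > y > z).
2*x + 2*y - 3*z + 2

(a) The degree is 1 — every cross-section is a straight line — this is a plane.
(b) Checking where it meets the axes: it meets the y-axis at y = -1 (among the integer gridlines); one x-axis crossing is at x = -1.
(c) These observations pin down the coefficients.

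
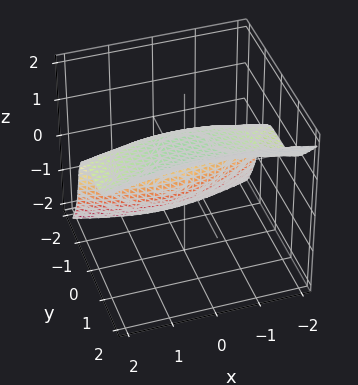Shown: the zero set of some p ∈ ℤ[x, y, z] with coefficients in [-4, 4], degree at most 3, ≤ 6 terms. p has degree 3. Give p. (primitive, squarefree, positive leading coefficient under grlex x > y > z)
The degree is 3 — a generic line meets the surface in up to 3 points.
From the axis intercepts and sections: no x-intercept at any integer in the box; it meets the y-axis at y = -1 (among the integer gridlines).
Fitting integer coefficients to these (and the overall shape) gives p.

x^2*z - 3*y^3 + 2*z^3 + 3*z^2 - 3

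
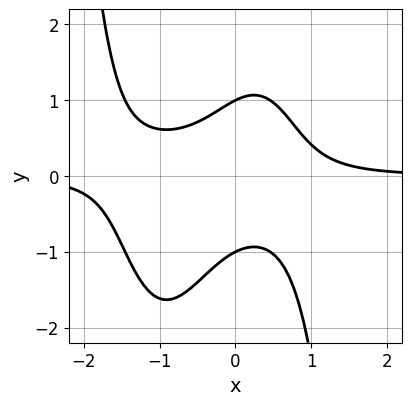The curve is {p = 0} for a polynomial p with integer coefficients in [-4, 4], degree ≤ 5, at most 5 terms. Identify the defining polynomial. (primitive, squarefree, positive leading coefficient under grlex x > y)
3*x^3*y + 3*x^2*y - 2*x*y + 2*y^2 - 2

(a) The degree is 4 — the shape is more complex than any degree-3 curve.
(b) Checking where it meets the axes: no x-intercept at any integer in the box; the y-axis gridline crossings are at y ∈ {-1, 1}.
(c) Putting this together gives p.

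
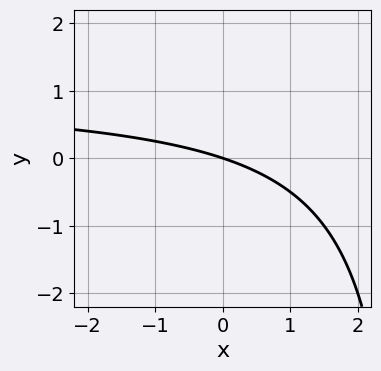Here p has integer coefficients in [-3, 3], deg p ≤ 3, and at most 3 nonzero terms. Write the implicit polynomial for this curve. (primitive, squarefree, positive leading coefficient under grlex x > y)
First, degree: no degree-1 curve has this shape, so deg p = 2.
Next, observable constraints: one x-axis crossing is at x = 0; it crosses the y-axis at the gridline y = 0.
Finally, assembling these constraints gives the stated polynomial.

x*y - x - 3*y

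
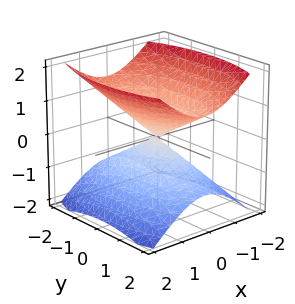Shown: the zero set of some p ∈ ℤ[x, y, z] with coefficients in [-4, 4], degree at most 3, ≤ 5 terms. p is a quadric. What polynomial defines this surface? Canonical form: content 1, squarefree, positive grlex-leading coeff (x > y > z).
3*x^2 + y^2 - 3*z^2

The picture has 2 separate pieces.
Degree: a double cone through the origin; a quadric, so deg p = 2.
Symmetries: the z ↦ −z reflection is a symmetry, so z appears only in even powers; mirror symmetry x ↦ −x ⇒ only even powers of x; it's symmetric under y → −y, forcing even powers of y.
Reading off the gridlines: it meets the z-axis at z = 0 (among the integer gridlines); it meets the x-axis at x = 0 (among the integer gridlines).
Assembling these constraints gives the stated polynomial.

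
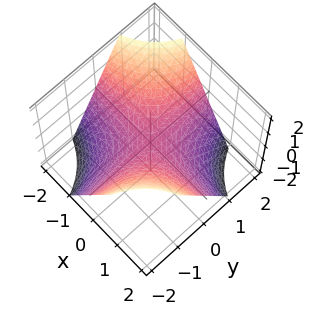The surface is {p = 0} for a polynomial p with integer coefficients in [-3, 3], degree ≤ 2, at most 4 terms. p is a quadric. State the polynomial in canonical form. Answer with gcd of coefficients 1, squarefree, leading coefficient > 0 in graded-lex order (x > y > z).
x*y + z

1. The degree is 2 — a saddle surface; a quadric.
2. From the axis intercepts and sections: the visible y-axis segment lies entirely on the surface; the visible x-axis segment lies entirely on the surface.
3. Putting this together gives p.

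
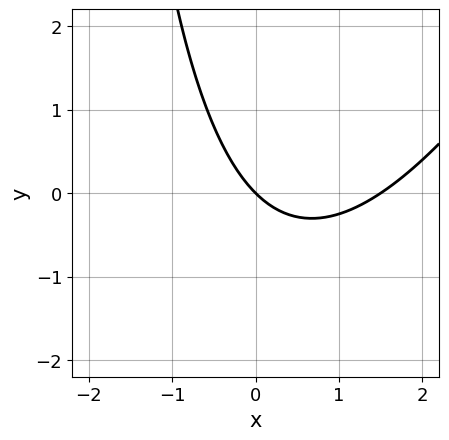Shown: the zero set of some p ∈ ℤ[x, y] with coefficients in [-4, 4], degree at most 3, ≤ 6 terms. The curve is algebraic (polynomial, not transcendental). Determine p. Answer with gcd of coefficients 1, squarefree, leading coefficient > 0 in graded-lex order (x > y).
2*x^2 - x*y - 3*x - 3*y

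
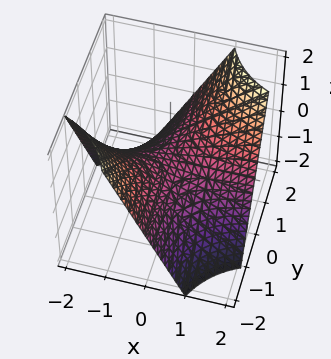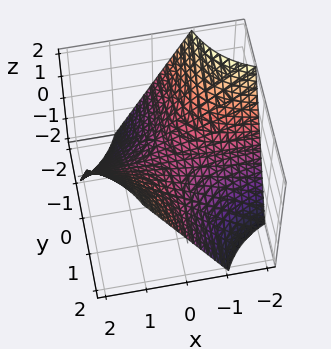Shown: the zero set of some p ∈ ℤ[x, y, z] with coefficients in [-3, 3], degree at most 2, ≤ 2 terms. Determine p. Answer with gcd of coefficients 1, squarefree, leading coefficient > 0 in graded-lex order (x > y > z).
First, deg p = 2. A saddle surface; a quadric.
Next, reading off the gridlines: one z-axis crossing is at z = 0; every point of the y-axis in the box is on the surface; every point of the x-axis in the box is on the surface.
Finally, fitting integer coefficients to these (and the overall shape) gives p.

x*y - z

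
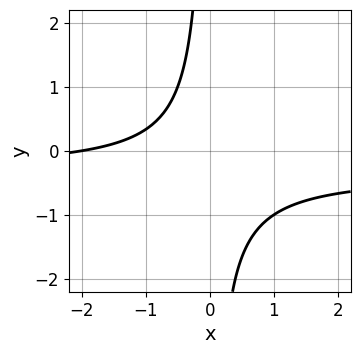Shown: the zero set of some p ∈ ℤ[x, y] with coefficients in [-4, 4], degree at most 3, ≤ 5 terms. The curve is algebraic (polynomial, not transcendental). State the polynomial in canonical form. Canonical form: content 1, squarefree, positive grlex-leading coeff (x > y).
3*x*y + x + 2

1. The degree is 2 — a generic line meets the curve in up to 2 points.
2. Checking where it meets the axes: it misses every integer gridline on the y-axis; it crosses the x-axis at the gridline x = -2.
3. The integer polynomial consistent with all of this is the stated p.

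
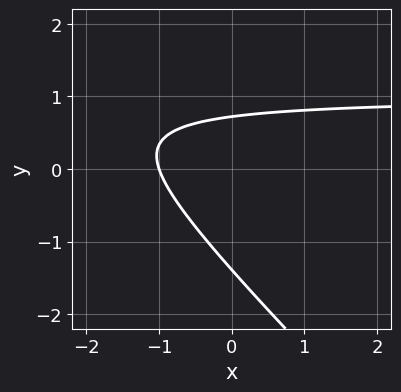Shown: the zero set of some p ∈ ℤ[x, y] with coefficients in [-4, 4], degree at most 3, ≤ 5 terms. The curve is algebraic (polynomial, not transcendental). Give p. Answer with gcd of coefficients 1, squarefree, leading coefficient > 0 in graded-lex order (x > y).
3*x*y + 3*y^2 - 3*x + 2*y - 3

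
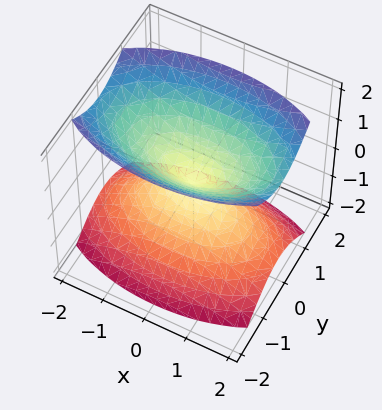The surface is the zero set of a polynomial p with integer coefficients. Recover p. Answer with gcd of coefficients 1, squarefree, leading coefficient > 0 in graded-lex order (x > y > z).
First, there are 2 components. They look like related sheets of one shape, so recover p as a whole.
Then, degree: a double cone through the origin; a quadric, so deg p = 2.
Then, symmetries: the y ↦ −y reflection is a symmetry, so y appears only in even powers; mirror symmetry x ↦ −x ⇒ only even powers of x; it's symmetric under z → −z, forcing even powers of z.
Then, from the axis intercepts and sections: one z-axis crossing is at z = 0; it crosses the y-axis at the gridline y = 0; it meets the x-axis at x = 0 (among the integer gridlines).
Finally, solving for integer coefficients yields p as stated.

x^2 + 3*y^2 - 2*z^2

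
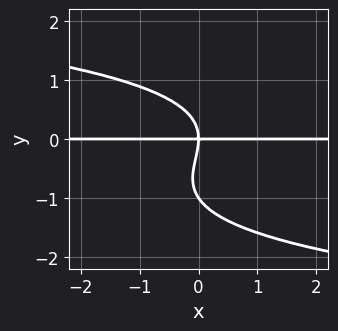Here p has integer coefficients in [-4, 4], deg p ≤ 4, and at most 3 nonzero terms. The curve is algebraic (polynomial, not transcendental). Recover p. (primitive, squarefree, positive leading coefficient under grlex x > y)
2*y^4 + 2*y^3 + 3*x*y

deg p = 4.
Reading off the gridlines: among the integer gridlines, it crosses the y-axis at y ∈ {-1, 0}; the visible x-axis segment lies entirely on the curve.
Fitting integer coefficients to these (and the overall shape) gives p.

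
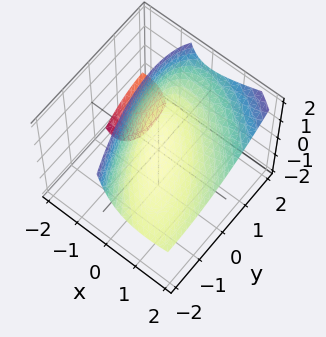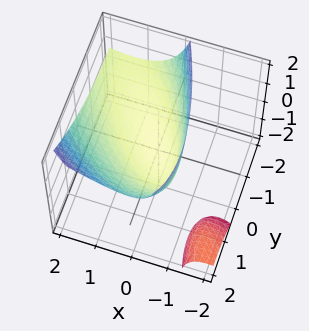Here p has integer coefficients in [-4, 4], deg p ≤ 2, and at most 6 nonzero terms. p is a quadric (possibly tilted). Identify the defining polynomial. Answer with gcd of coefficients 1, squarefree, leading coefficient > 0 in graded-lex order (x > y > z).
1. There are 2 components. Treating them together as one polynomial.
2. The degree is 2 — the shape is more complex than any degree-1 surface.
3. Observable constraints: it meets the x-axis at x = 0 (among the integer gridlines); it meets the z-axis at z = 0 (among the integer gridlines); one y-axis crossing is at y = 0.
4. Solving for integer coefficients yields p as stated.

2*x^2 + 2*x*y - 3*x*z + y^2 - 3*z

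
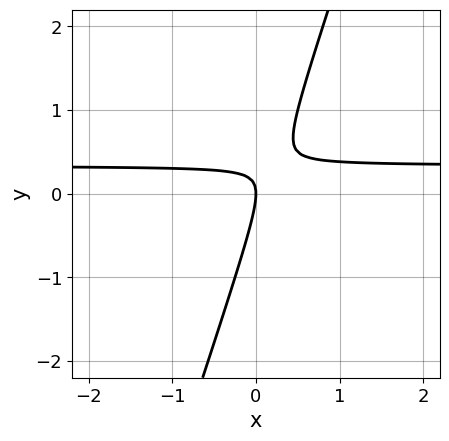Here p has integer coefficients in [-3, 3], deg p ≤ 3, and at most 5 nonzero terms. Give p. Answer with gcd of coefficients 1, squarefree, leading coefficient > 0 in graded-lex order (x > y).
3*x*y - y^2 - x

Degree: a generic line meets the curve in up to 2 points, so deg p = 2.
Against the integer gridlines: it meets the y-axis at y = 0 (among the integer gridlines); it crosses the x-axis at the gridline x = 0.
Solving for integer coefficients yields p as stated.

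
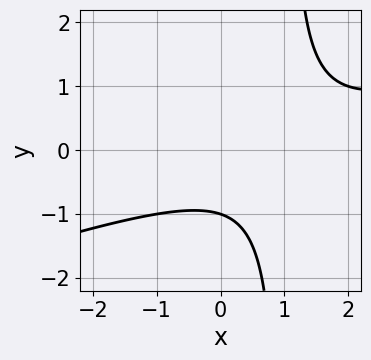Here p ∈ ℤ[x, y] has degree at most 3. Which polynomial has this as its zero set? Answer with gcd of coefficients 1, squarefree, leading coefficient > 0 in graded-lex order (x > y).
x^2 - 3*x*y - 2*x + 3*y + 3

First, degree: the shape is more complex than any degree-1 curve, so deg p = 2.
Next, from the axis intercepts and sections: one y-axis crossing is at y = -1; no x-intercept at any integer in the box.
Finally, matching integer coefficients to the picture gives p.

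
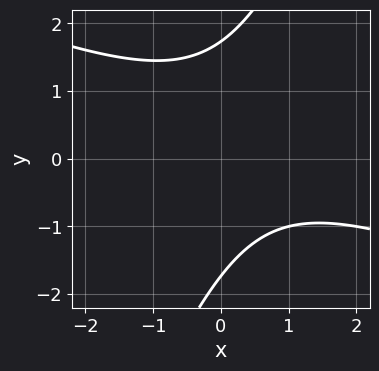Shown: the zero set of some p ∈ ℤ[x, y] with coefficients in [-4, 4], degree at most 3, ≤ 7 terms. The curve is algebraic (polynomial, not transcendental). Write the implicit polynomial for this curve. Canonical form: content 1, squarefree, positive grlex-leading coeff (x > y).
x^2 + 2*x*y - y^2 - x + 3

1. Degree: the shape is more complex than any degree-1 curve, so deg p = 2.
2. Checking where it meets the axes: it misses every integer gridline on the x-axis.
3. Solving for integer coefficients yields p as stated.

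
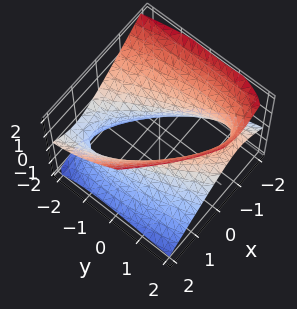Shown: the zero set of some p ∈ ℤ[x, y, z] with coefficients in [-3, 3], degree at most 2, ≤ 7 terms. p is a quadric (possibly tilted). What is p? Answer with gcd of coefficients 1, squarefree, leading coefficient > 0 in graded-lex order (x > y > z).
3*x^2 + 3*x*y + y^2 + 3*y*z - 3*z^2 - 3

First, degree: the shape is more complex than any degree-1 surface, so deg p = 2.
Next, from the axis intercepts and sections: it misses every integer gridline on the z-axis; among the integer gridlines, it crosses the x-axis at x ∈ {-1, 1}.
Finally, these observations pin down the coefficients.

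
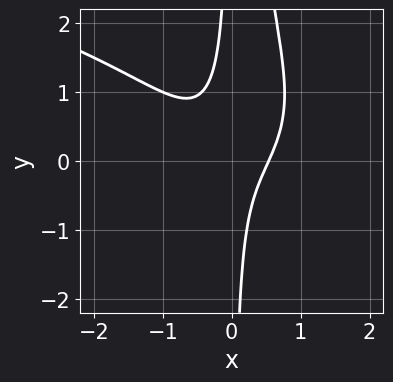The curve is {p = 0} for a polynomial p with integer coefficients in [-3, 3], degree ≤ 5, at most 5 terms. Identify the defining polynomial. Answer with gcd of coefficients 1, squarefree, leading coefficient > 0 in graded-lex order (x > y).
2*x^2*y^2 + 3*x^3 - 3*x*y + x - 1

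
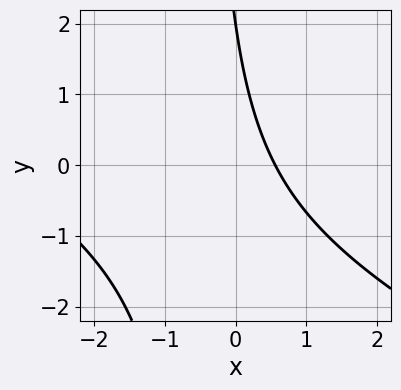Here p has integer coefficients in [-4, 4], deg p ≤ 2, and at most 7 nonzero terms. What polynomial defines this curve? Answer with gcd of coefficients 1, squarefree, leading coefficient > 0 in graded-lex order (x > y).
First, the degree is 2 — a generic line meets the curve in up to 2 points.
Then, against the integer gridlines: it crosses the y-axis at the gridline y = 2.
Finally, together with the visible shape, these determine p as stated.

x^2 + 2*x*y + 3*x + y - 2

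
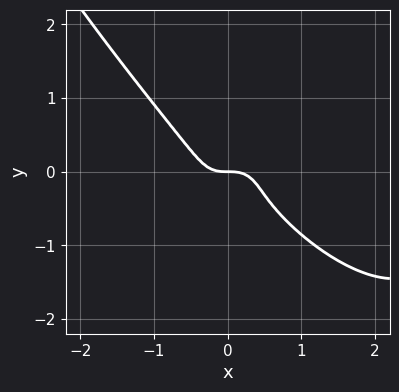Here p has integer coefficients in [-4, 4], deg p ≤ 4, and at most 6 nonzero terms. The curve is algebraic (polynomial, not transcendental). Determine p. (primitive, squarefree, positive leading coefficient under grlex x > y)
x^4 - 3*x^3 - 3*y^3 - y^2 - y

First, the degree is 4 — a generic line meets the curve in up to 4 points.
Then, observable constraints: it meets the y-axis at y = 0 (among the integer gridlines); it crosses the x-axis at the gridline x = 0.
Finally, assembling these constraints gives the stated polynomial.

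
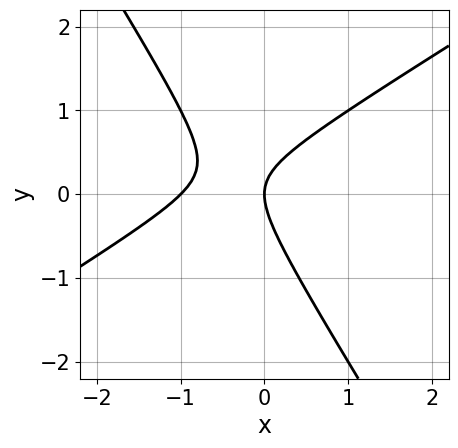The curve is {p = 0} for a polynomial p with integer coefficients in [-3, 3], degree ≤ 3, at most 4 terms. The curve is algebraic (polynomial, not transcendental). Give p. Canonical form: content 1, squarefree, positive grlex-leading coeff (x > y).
x^2 - x*y - y^2 + x

(a) deg p = 2. A generic line meets the curve in up to 2 points.
(b) Checking where it meets the axes: the x-axis gridline crossings are at x ∈ {-1, 0}; it meets the y-axis at y = 0 (among the integer gridlines).
(c) Assembling these constraints gives the stated polynomial.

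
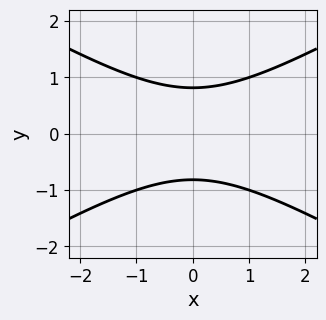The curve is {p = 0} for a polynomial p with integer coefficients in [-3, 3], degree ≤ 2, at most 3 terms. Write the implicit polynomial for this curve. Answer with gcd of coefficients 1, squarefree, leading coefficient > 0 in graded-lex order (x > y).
(a) Degree: no degree-1 curve has this shape, so deg p = 2.
(b) Symmetries: mirror symmetry x ↦ −x ⇒ only even powers of x; mirror symmetry y ↦ −y ⇒ only even powers of y.
(c) Observable constraints: no x-intercept at any integer in the box.
(d) Putting this together gives p.

x^2 - 3*y^2 + 2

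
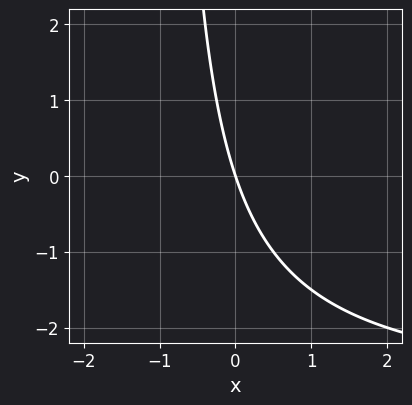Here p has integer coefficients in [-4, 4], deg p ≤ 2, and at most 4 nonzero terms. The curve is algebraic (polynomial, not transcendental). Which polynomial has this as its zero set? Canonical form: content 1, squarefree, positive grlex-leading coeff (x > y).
x*y + 3*x + y

First, degree: a generic line meets the curve in up to 2 points, so deg p = 2.
Next, from the axis intercepts and sections: it meets the x-axis at x = 0 (among the integer gridlines); it meets the y-axis at y = 0 (among the integer gridlines).
Finally, together with the visible shape, these determine p as stated.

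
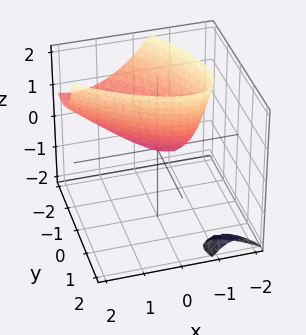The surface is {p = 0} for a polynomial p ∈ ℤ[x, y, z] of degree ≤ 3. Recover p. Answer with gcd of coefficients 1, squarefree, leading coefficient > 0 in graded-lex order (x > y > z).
2*x^2 + 3*x*y + 2*y^2 + 2*y*z - 2*z

(a) I count 2 distinct pieces. Treating them together as one polynomial.
(b) The degree is 2 — no degree-1 surface has this shape.
(c) From the visible intercepts: one x-axis crossing is at x = 0; it crosses the z-axis at the gridline z = 0; one y-axis crossing is at y = 0.
(d) Together with the visible shape, these determine p as stated.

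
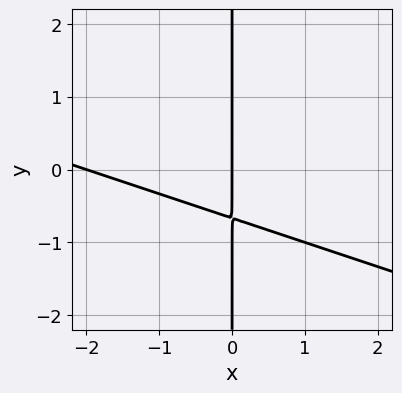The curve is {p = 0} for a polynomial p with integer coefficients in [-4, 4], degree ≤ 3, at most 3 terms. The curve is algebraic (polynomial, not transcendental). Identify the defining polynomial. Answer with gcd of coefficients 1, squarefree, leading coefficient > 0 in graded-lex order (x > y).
1. deg p = 2.
2. From the axis intercepts and sections: every point of the y-axis in the box is on the curve; the x-axis gridline crossings are at x ∈ {-2, 0}.
3. Assembling these constraints gives the stated polynomial.

x^2 + 3*x*y + 2*x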